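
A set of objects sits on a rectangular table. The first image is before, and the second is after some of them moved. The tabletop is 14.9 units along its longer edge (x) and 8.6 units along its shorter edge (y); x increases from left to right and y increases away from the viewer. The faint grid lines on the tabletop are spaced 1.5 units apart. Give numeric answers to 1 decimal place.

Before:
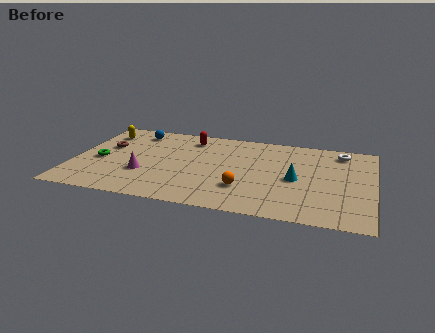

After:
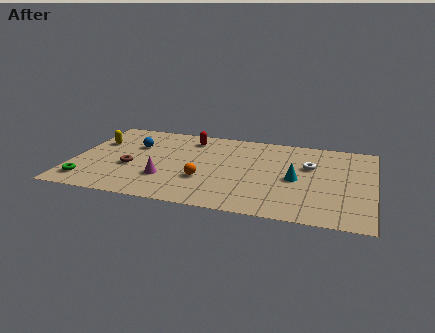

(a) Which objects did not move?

the red capsule and the cyan cone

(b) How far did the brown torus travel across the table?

2.4

From (1.5, 5.3) to (2.9, 3.4), the brown torus covered √(1.4² + 1.9²) ≈ 2.4 units.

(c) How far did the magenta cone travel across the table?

1.1

The magenta cone was near (3.6, 2.9) before and (4.7, 2.6) after, so it travelled √(1.1² + 0.3²) ≈ 1.1 units.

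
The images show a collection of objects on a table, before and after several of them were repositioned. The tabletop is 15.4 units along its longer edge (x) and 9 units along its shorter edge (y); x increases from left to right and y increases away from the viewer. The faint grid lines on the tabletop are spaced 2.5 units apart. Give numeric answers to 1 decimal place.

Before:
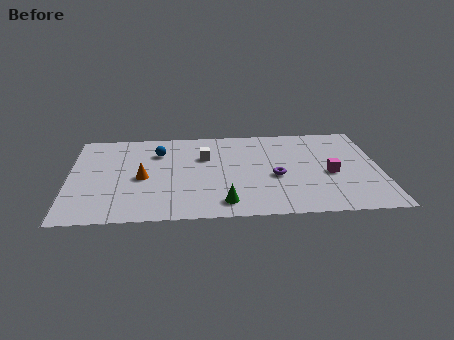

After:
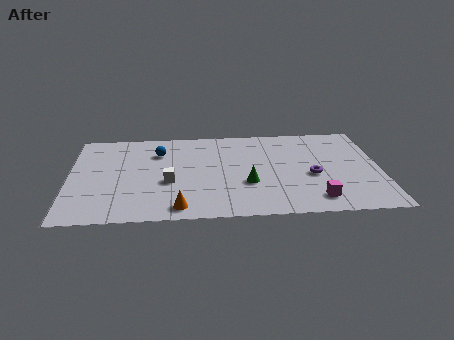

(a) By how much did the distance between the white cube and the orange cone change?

-1.1

Before: roughly 3.6 units apart; after: 2.5. That's 1.1 units closer together.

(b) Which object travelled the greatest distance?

the orange cone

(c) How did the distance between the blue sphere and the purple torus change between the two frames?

+1.7

They were about 6.4 units apart before and 8.1 after — 1.7 units further apart.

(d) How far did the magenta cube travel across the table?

2.5

The magenta cube moved from about (12.9, 3.9) to (12.1, 1.5), a distance of √(0.8² + 2.4²) ≈ 2.5.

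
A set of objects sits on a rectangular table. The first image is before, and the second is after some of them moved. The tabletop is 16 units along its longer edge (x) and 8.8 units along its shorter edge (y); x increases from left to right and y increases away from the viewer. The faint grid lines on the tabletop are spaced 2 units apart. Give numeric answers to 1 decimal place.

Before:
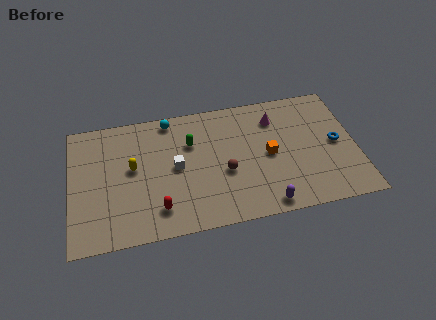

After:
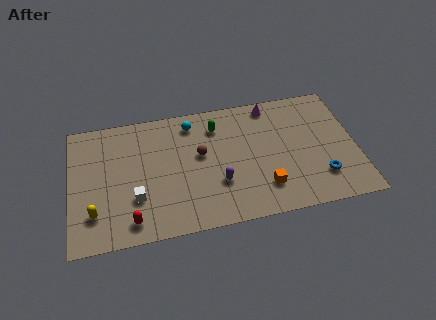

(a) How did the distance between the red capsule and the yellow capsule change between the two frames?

-1.2

The distance was about 3.4 in the first image and 2.2 in the second, so they moved 1.2 units closer together.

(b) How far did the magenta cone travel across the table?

1.0

The magenta cone moved from about (11.6, 6.8) to (11.4, 7.8), a distance of √(0.2² + 1.0²) ≈ 1.0.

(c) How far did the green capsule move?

1.7

From (6.8, 6.0) to (8.3, 6.9), the green capsule covered √(1.5² + 0.9²) ≈ 1.7 units.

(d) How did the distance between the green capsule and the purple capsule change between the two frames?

-2.4

The distance was about 6.4 in the first image and 4.0 in the second, so they moved 2.4 units closer together.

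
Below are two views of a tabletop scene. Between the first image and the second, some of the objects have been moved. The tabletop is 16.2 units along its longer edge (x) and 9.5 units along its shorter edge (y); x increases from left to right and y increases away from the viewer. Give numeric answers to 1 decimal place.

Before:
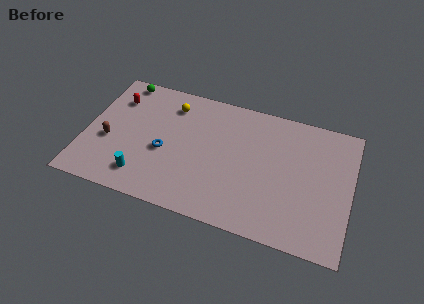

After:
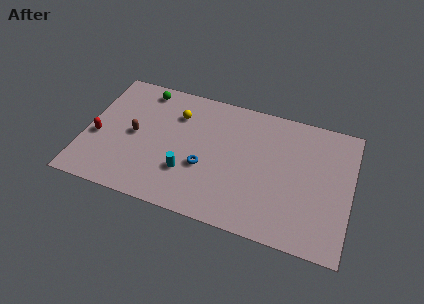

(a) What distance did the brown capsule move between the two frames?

1.7

The brown capsule was near (1.5, 3.8) before and (3.0, 4.7) after, so it travelled √(1.5² + 0.9²) ≈ 1.7 units.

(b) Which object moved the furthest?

the red capsule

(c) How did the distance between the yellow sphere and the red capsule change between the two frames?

+2.1

The distance was about 3.4 in the first image and 5.5 in the second, so they moved 2.1 units further apart.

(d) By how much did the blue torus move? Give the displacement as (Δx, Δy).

(2.5, -0.4)

The blue torus was at about (4.9, 4.0) and moved to about (7.4, 3.6).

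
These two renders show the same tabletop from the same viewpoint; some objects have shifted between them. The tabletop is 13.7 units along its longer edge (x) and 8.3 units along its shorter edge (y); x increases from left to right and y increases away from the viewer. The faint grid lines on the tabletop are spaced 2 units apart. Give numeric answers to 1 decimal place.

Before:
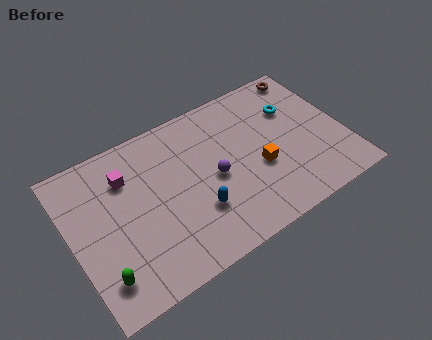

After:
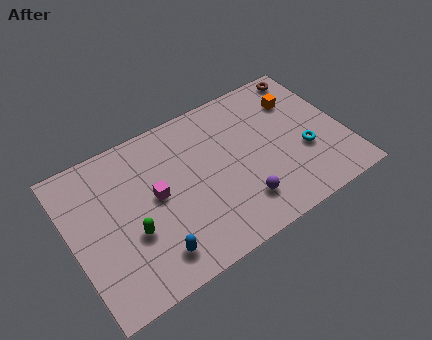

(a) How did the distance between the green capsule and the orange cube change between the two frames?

+1.1

The distance was about 8.4 in the first image and 9.5 in the second, so they moved 1.1 units further apart.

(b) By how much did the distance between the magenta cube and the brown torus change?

-0.8

The distance was about 9.7 in the first image and 8.9 in the second, so they moved 0.8 units closer together.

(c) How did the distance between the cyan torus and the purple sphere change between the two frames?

-1.1

Before: roughly 4.8 units apart; after: 3.7. That's 1.1 units closer together.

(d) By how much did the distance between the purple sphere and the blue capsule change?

+2.8

Before: roughly 1.7 units apart; after: 4.5. That's 2.8 units further apart.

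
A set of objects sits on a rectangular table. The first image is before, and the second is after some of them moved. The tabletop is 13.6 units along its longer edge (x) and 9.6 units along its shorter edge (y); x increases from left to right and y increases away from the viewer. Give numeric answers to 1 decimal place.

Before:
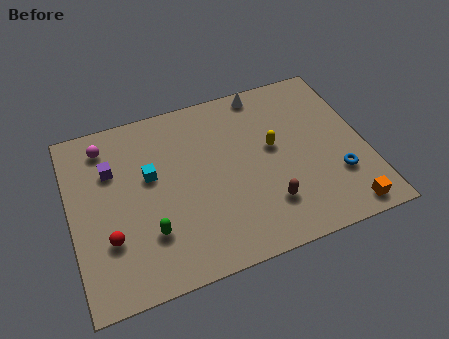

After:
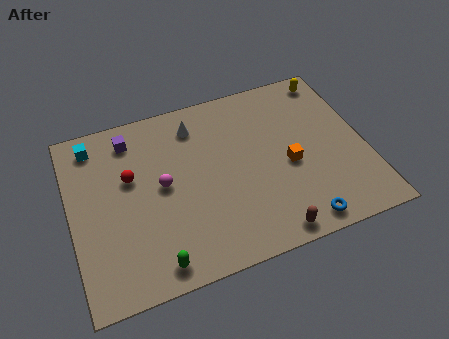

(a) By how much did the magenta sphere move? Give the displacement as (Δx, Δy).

(2.4, -3.0)

From the two frames, the magenta sphere sits at roughly (1.8, 8.0) before and (4.2, 5.0) after.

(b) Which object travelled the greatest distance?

the yellow capsule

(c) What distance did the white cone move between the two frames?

3.4

The white cone moved from about (9.3, 8.7) to (6.0, 7.8), a distance of √(3.3² + 0.9²) ≈ 3.4.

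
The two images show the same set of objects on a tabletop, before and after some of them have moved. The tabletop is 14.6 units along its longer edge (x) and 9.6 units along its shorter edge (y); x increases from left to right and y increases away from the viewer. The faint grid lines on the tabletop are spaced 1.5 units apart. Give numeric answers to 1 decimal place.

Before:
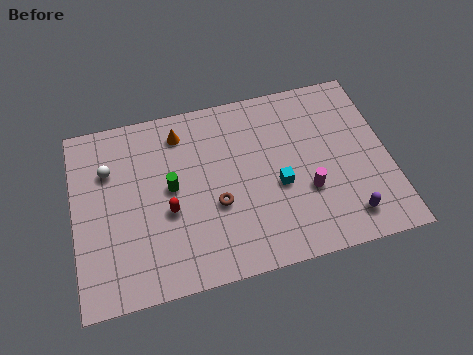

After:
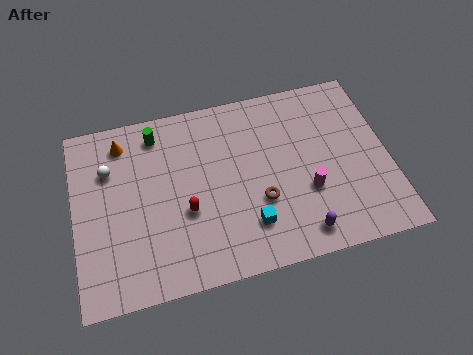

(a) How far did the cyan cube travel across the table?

2.3

From (9.4, 4.0) to (7.9, 2.3), the cyan cube covered √(1.5² + 1.7²) ≈ 2.3 units.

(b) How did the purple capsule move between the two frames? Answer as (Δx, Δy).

(-2.2, -0.3)

The purple capsule was at about (12.4, 1.6) and moved to about (10.2, 1.3).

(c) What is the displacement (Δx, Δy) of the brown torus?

(2.0, -0.3)

The brown torus started near (6.5, 3.7) and ended near (8.5, 3.4).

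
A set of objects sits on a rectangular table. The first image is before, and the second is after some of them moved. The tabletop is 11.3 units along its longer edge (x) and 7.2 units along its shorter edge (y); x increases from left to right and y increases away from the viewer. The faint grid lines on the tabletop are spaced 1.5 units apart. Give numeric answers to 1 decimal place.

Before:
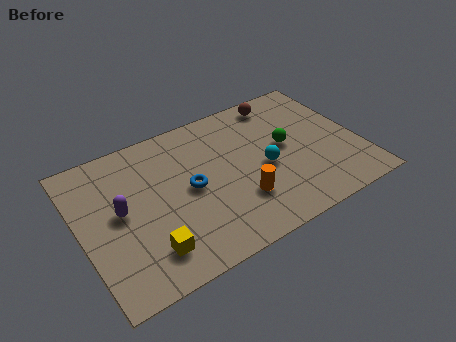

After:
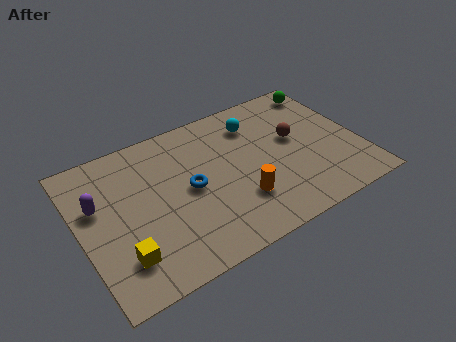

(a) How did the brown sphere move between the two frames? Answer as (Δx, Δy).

(0.2, -2.2)

The brown sphere started near (8.6, 6.3) and ended near (8.8, 4.1).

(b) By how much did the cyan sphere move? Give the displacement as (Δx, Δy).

(0.0, 2.4)

The cyan sphere was at about (7.4, 3.2) and moved to about (7.4, 5.6).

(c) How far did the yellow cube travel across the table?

1.0

The yellow cube moved from about (2.4, 1.5) to (1.4, 1.7), a distance of √(1.0² + 0.2²) ≈ 1.0.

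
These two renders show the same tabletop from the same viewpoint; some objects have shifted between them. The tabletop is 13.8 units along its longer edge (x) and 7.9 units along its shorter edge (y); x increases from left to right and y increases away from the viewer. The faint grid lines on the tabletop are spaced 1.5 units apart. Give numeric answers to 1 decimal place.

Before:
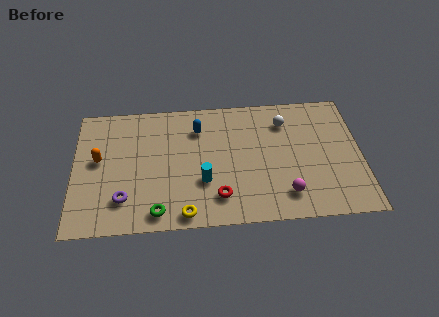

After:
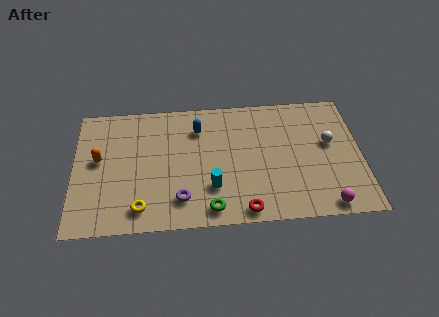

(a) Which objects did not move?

the blue capsule and the orange capsule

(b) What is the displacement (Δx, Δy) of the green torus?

(2.5, 0.0)

The green torus started near (4.0, 1.0) and ended near (6.5, 1.0).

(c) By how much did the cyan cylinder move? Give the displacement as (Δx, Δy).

(0.4, -0.4)

The cyan cylinder was at about (6.2, 2.7) and moved to about (6.6, 2.3).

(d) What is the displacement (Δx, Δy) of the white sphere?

(2.1, -1.5)

The white sphere was at about (10.2, 6.1) and moved to about (12.3, 4.6).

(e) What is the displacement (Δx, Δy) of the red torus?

(1.2, -0.9)

The red torus started near (6.9, 1.7) and ended near (8.1, 0.8).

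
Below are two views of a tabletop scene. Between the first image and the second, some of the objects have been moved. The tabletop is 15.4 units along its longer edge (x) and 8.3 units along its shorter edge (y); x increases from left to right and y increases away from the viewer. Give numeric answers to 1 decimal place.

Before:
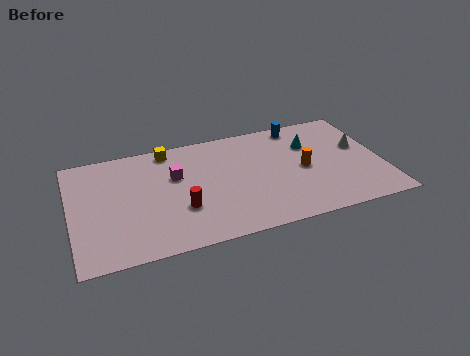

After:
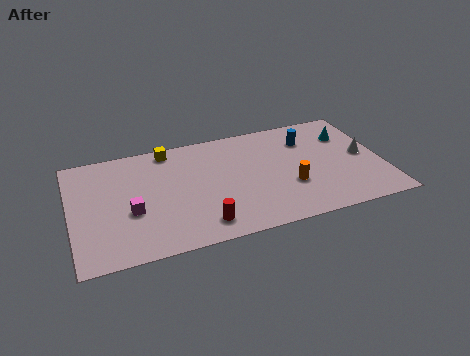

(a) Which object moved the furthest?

the magenta cube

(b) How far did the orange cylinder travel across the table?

1.4

The orange cylinder was near (11.5, 4.0) before and (10.7, 2.9) after, so it travelled √(0.8² + 1.1²) ≈ 1.4 units.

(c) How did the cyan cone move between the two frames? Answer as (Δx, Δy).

(1.9, 0.2)

The cyan cone started near (12.0, 5.8) and ended near (13.9, 6.0).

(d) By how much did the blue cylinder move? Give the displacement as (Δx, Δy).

(0.3, -1.2)

The blue cylinder started near (11.6, 7.4) and ended near (11.9, 6.2).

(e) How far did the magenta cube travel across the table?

3.0

The magenta cube was near (5.2, 5.3) before and (2.9, 3.3) after, so it travelled √(2.3² + 2.0²) ≈ 3.0 units.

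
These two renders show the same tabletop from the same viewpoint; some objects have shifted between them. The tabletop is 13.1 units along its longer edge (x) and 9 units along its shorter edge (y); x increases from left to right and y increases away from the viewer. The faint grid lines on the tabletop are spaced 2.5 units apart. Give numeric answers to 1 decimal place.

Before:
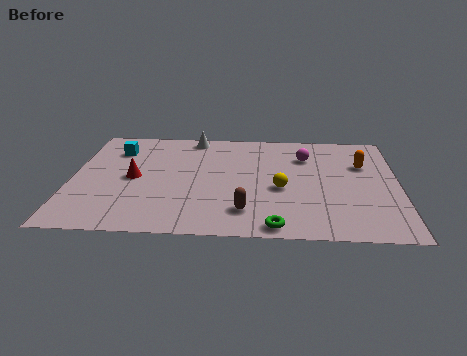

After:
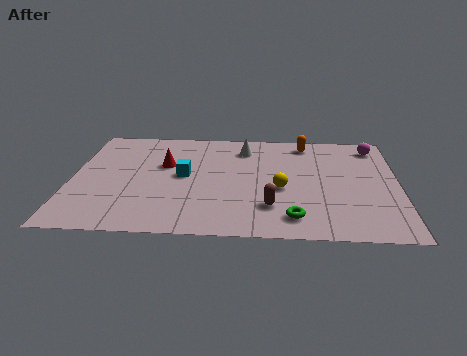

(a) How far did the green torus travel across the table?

1.0

From (8.2, 0.8) to (8.9, 1.5), the green torus covered √(0.7² + 0.7²) ≈ 1.0 units.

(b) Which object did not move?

the yellow sphere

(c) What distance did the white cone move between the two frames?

2.3

From (4.8, 8.1) to (6.9, 7.2), the white cone covered √(2.1² + 0.9²) ≈ 2.3 units.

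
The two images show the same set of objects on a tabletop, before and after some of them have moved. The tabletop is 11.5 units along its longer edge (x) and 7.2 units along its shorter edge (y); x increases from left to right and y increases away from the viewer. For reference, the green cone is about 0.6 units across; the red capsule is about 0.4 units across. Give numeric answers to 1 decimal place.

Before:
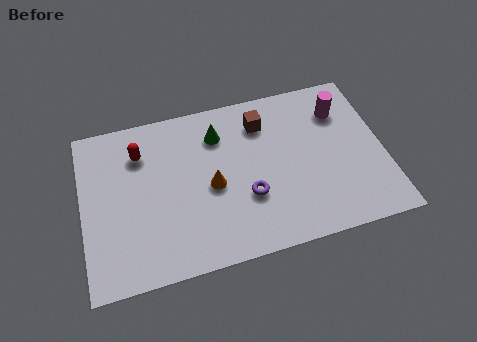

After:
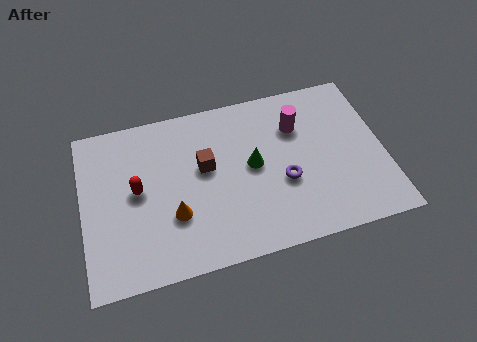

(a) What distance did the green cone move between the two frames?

2.1

The green cone was near (5.3, 5.5) before and (6.5, 3.8) after, so it travelled √(1.2² + 1.7²) ≈ 2.1 units.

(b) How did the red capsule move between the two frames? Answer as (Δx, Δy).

(-0.2, -1.6)

The red capsule was at about (2.3, 5.4) and moved to about (2.1, 3.8).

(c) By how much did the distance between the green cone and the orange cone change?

+1.2

Before: roughly 2.2 units apart; after: 3.4. That's 1.2 units further apart.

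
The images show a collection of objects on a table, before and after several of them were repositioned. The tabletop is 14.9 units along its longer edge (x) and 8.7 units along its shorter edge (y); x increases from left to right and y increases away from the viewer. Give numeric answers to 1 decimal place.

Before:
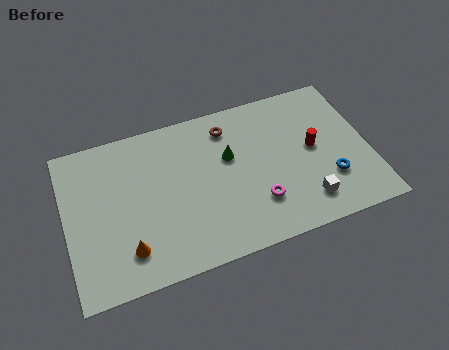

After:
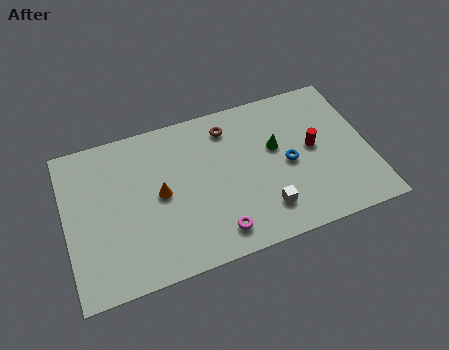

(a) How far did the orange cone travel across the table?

3.1

From (2.8, 1.9) to (4.6, 4.4), the orange cone covered √(1.8² + 2.5²) ≈ 3.1 units.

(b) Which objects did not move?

the brown torus and the red cylinder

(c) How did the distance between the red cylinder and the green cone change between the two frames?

-2.3

They were about 4.2 units apart before and 1.9 after — 2.3 units closer together.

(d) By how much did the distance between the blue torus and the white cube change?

+1.0

They were about 1.6 units apart before and 2.6 after — 1.0 units further apart.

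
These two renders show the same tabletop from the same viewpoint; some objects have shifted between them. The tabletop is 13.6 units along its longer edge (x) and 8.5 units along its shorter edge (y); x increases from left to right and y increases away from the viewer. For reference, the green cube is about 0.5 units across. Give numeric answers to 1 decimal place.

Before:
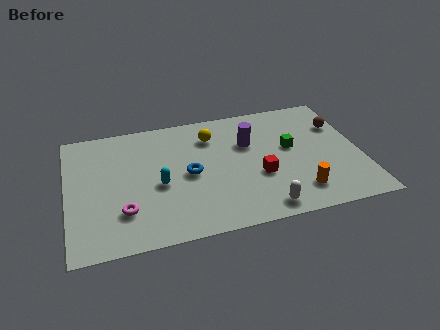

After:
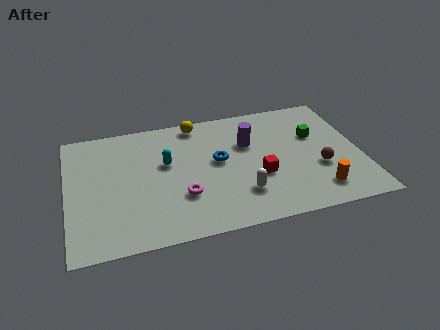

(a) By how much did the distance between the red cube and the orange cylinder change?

+0.8

They were about 2.3 units apart before and 3.1 after — 0.8 units further apart.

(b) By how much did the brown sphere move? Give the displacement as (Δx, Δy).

(-1.2, -2.8)

The brown sphere was at about (12.8, 5.9) and moved to about (11.6, 3.1).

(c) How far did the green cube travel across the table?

1.3

The green cube was near (10.4, 4.8) before and (11.6, 5.4) after, so it travelled √(1.2² + 0.6²) ≈ 1.3 units.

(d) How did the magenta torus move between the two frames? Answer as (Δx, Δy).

(2.7, 0.4)

The magenta torus started near (2.5, 2.3) and ended near (5.2, 2.7).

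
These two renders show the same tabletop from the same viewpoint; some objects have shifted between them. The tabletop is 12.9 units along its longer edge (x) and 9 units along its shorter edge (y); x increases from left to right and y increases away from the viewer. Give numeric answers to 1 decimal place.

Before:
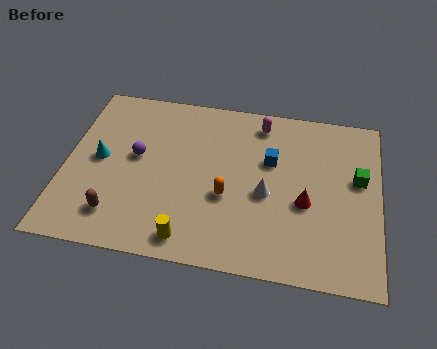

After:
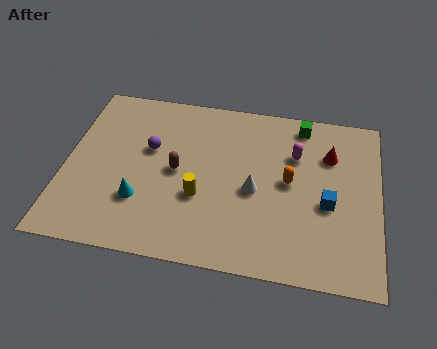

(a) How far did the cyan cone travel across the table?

2.6

From (1.4, 4.6) to (3.2, 2.7), the cyan cone covered √(1.8² + 1.9²) ≈ 2.6 units.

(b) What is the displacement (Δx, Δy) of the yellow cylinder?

(0.3, 2.2)

The yellow cylinder started near (5.3, 1.1) and ended near (5.6, 3.3).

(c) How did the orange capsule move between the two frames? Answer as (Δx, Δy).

(2.5, 1.2)

The orange capsule started near (6.7, 3.5) and ended near (9.2, 4.7).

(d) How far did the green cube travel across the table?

3.5

The green cube was near (12.0, 5.3) before and (9.6, 7.9) after, so it travelled √(2.4² + 2.6²) ≈ 3.5 units.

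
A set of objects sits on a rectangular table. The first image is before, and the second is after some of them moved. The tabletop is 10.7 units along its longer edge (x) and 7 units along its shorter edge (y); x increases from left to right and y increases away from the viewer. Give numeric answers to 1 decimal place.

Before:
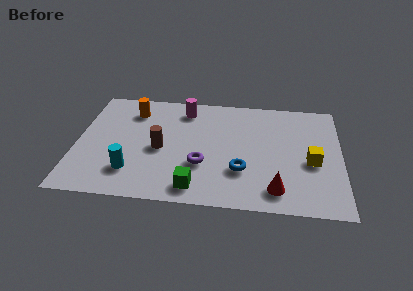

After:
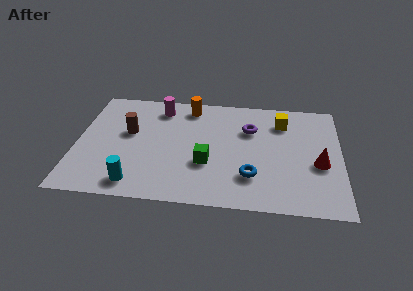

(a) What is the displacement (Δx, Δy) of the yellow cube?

(-1.2, 2.4)

From the two frames, the yellow cube sits at roughly (9.5, 3.0) before and (8.3, 5.4) after.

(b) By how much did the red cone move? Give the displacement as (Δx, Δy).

(1.7, 1.7)

The red cone was at about (8.1, 1.2) and moved to about (9.8, 2.9).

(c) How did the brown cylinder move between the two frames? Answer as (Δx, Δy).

(-1.3, 0.9)

The brown cylinder started near (3.4, 3.2) and ended near (2.1, 4.1).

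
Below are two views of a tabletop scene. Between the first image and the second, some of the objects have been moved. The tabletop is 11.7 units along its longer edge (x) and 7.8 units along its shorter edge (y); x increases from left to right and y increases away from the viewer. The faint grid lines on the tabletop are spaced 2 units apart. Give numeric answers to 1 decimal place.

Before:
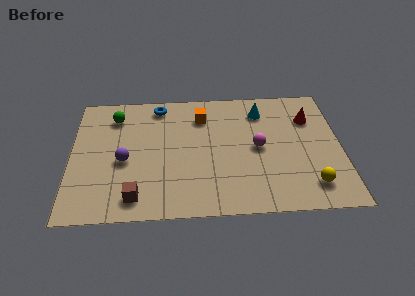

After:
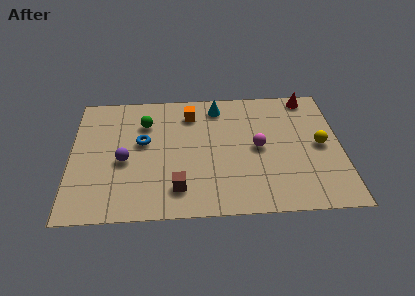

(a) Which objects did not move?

the magenta sphere and the purple sphere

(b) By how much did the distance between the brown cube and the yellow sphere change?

-0.9

They were about 7.5 units apart before and 6.6 after — 0.9 units closer together.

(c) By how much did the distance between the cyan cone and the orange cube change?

-1.3

Before: roughly 2.6 units apart; after: 1.3. That's 1.3 units closer together.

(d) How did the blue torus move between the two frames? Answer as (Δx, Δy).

(-0.7, -2.3)

The blue torus was at about (3.8, 6.8) and moved to about (3.1, 4.5).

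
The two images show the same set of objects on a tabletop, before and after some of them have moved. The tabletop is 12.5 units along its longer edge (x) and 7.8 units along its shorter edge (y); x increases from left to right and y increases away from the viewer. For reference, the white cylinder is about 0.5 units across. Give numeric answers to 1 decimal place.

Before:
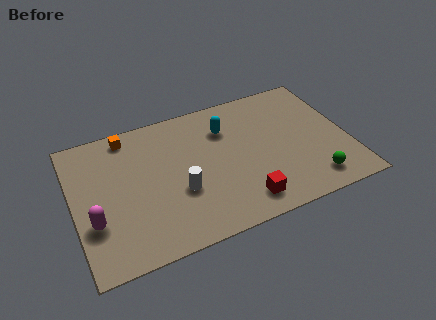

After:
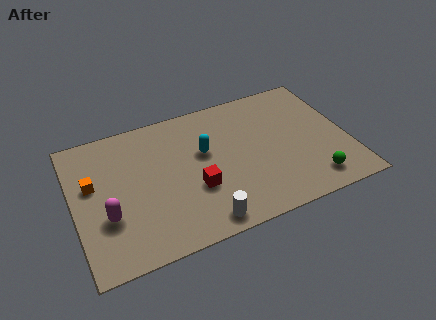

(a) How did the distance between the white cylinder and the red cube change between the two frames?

-1.2

Before: roughly 3.1 units apart; after: 1.9. That's 1.2 units closer together.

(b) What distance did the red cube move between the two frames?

2.5

From (7.4, 1.3) to (5.4, 2.8), the red cube covered √(2.0² + 1.5²) ≈ 2.5 units.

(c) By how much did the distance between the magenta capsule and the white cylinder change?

+0.6

The distance was about 3.9 in the first image and 4.5 in the second, so they moved 0.6 units further apart.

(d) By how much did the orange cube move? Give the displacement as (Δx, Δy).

(-1.8, -2.2)

The orange cube was at about (2.7, 6.9) and moved to about (0.9, 4.7).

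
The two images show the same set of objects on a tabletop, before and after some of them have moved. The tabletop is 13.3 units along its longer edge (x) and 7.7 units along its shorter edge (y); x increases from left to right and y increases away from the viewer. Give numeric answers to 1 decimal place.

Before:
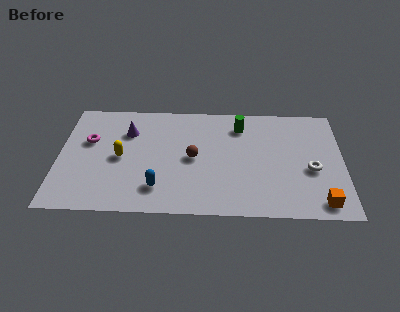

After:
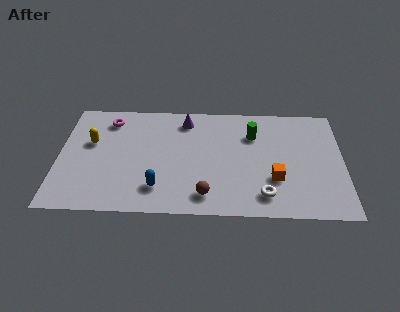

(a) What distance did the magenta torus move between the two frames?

1.7

From (1.4, 4.8) to (2.3, 6.3), the magenta torus covered √(0.9² + 1.5²) ≈ 1.7 units.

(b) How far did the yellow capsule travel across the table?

1.7

From (2.9, 3.7) to (1.5, 4.7), the yellow capsule covered √(1.4² + 1.0²) ≈ 1.7 units.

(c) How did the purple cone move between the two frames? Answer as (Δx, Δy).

(2.7, 0.9)

From the two frames, the purple cone sits at roughly (3.2, 5.5) before and (5.9, 6.4) after.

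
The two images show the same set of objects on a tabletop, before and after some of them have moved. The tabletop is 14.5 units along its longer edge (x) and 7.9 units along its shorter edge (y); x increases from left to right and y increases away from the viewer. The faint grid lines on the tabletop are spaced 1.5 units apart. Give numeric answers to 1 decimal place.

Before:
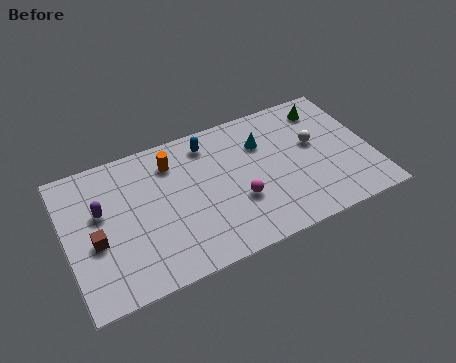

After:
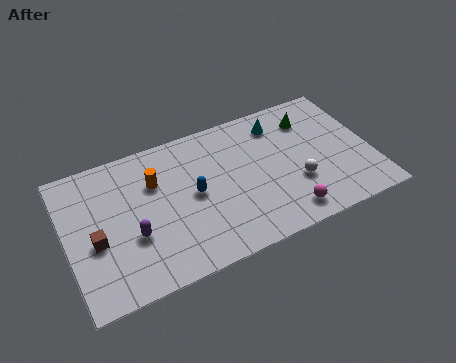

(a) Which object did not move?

the brown cube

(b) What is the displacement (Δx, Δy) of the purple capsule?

(1.3, -1.9)

The purple capsule was at about (1.7, 4.8) and moved to about (3.0, 2.9).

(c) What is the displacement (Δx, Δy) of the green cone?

(-0.8, -0.4)

The green cone started near (12.7, 6.5) and ended near (11.9, 6.1).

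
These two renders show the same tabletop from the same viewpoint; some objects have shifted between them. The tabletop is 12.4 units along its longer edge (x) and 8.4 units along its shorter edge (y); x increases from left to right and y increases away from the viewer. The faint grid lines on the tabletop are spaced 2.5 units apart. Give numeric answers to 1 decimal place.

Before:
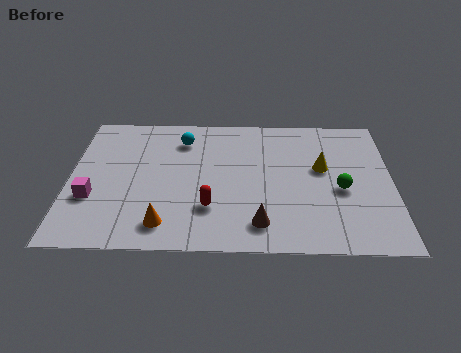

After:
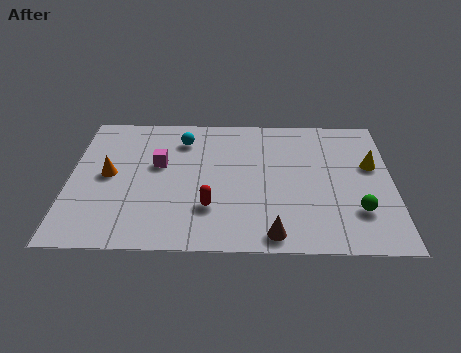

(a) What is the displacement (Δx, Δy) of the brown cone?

(0.5, -0.6)

The brown cone started near (7.3, 1.5) and ended near (7.8, 0.9).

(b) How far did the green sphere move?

1.4

From (10.4, 3.6) to (11.0, 2.3), the green sphere covered √(0.6² + 1.3²) ≈ 1.4 units.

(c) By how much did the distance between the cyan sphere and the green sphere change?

+1.2

Before: roughly 6.8 units apart; after: 8.0. That's 1.2 units further apart.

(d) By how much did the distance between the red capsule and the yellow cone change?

+1.8

Before: roughly 5.0 units apart; after: 6.8. That's 1.8 units further apart.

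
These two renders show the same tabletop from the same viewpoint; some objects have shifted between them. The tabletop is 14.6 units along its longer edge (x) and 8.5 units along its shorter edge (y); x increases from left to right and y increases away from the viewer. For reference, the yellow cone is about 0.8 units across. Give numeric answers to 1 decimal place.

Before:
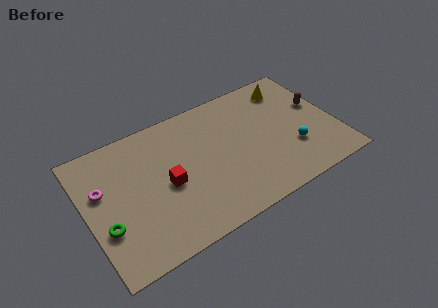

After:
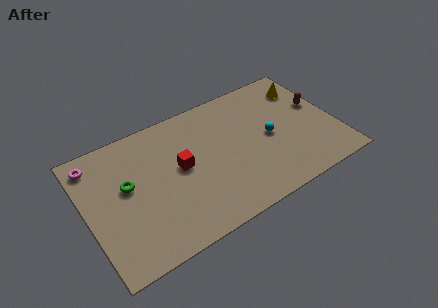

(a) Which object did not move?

the brown capsule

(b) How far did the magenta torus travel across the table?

1.9

From (1.0, 5.3) to (0.8, 7.2), the magenta torus covered √(0.2² + 1.9²) ≈ 1.9 units.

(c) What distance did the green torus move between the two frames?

2.5

From (0.9, 2.9) to (2.4, 4.9), the green torus covered √(1.5² + 2.0²) ≈ 2.5 units.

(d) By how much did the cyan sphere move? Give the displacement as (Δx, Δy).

(-1.2, 1.4)

From the two frames, the cyan sphere sits at roughly (11.9, 2.7) before and (10.7, 4.1) after.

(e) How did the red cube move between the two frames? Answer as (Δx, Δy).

(0.9, 0.7)

The red cube was at about (4.6, 3.9) and moved to about (5.5, 4.6).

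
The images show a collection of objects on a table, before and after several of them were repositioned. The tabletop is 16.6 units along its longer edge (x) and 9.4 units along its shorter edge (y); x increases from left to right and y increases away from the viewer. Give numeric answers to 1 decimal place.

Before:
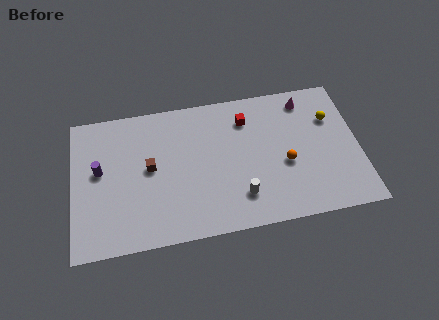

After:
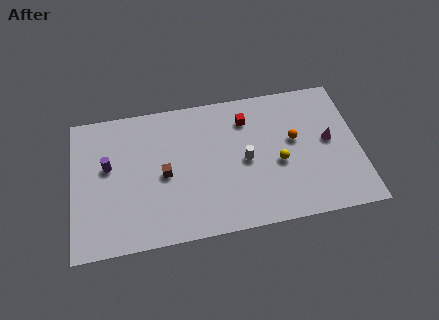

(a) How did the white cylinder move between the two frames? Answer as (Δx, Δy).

(0.4, 2.3)

The white cylinder started near (9.6, 2.2) and ended near (10.0, 4.5).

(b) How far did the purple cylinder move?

0.5

The purple cylinder moved from about (1.6, 5.3) to (2.1, 5.5), a distance of √(0.5² + 0.2²) ≈ 0.5.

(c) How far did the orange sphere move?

1.6

The orange sphere moved from about (12.3, 3.9) to (12.9, 5.4), a distance of √(0.6² + 1.5²) ≈ 1.6.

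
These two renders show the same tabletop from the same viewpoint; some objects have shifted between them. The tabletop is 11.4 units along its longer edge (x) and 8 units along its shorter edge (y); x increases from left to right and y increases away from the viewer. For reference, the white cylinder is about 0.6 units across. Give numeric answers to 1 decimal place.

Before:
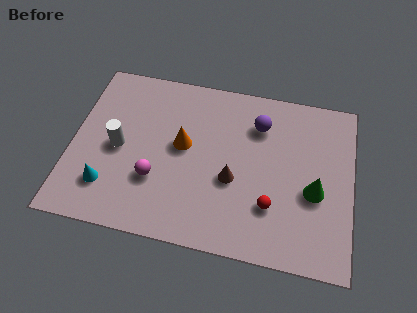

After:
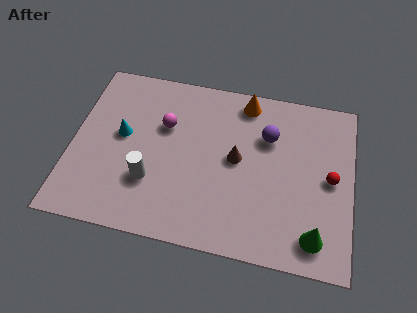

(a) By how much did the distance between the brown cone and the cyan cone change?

-0.5

Before: roughly 5.2 units apart; after: 4.7. That's 0.5 units closer together.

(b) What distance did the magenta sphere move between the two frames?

2.6

From (3.5, 2.6) to (3.7, 5.2), the magenta sphere covered √(0.2² + 2.6²) ≈ 2.6 units.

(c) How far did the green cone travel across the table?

2.0

From (9.9, 3.3) to (10.0, 1.3), the green cone covered √(0.1² + 2.0²) ≈ 2.0 units.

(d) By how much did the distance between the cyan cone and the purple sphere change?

-1.2

Before: roughly 7.2 units apart; after: 6.0. That's 1.2 units closer together.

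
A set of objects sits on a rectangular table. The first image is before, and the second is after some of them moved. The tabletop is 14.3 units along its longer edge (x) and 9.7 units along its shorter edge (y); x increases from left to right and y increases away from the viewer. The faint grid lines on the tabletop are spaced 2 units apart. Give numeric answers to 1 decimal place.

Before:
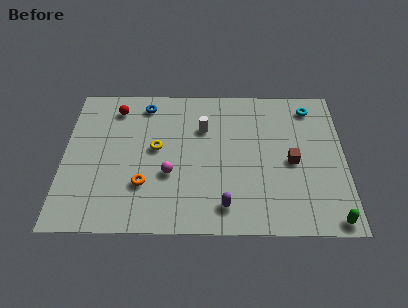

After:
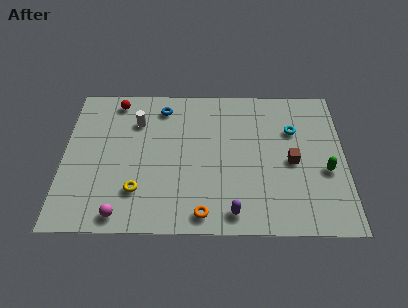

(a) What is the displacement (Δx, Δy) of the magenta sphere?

(-2.4, -2.6)

From the two frames, the magenta sphere sits at roughly (5.4, 3.6) before and (3.0, 1.0) after.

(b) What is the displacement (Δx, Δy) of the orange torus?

(3.0, -1.8)

The orange torus was at about (4.1, 2.9) and moved to about (7.1, 1.1).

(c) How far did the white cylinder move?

3.4

From (7.1, 6.7) to (3.7, 7.1), the white cylinder covered √(3.4² + 0.4²) ≈ 3.4 units.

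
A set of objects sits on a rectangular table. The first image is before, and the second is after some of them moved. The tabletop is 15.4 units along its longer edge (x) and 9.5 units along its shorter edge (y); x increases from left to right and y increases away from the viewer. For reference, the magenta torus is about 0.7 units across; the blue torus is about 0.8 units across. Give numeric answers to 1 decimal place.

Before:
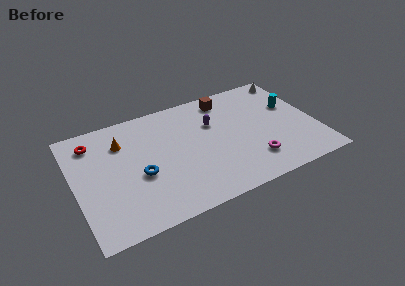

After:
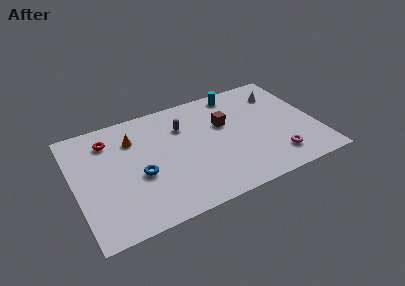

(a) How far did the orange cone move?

0.7

From (3.2, 7.0) to (3.9, 7.0), the orange cone covered √(0.7² + 0.0²) ≈ 0.7 units.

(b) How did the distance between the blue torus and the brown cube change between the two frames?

-1.3

They were about 7.4 units apart before and 6.1 after — 1.3 units closer together.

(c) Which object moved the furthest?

the cyan cylinder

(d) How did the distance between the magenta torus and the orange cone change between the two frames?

+0.8

The distance was about 9.2 in the first image and 10.0 in the second, so they moved 0.8 units further apart.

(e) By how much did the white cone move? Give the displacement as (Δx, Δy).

(-1.0, -1.1)

The white cone started near (14.5, 8.4) and ended near (13.5, 7.3).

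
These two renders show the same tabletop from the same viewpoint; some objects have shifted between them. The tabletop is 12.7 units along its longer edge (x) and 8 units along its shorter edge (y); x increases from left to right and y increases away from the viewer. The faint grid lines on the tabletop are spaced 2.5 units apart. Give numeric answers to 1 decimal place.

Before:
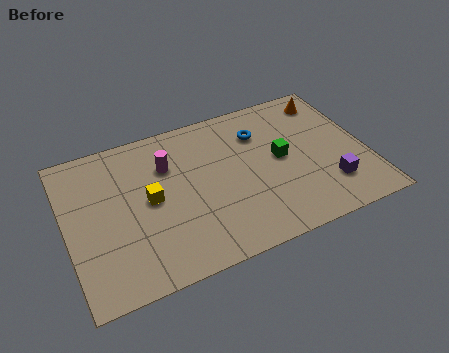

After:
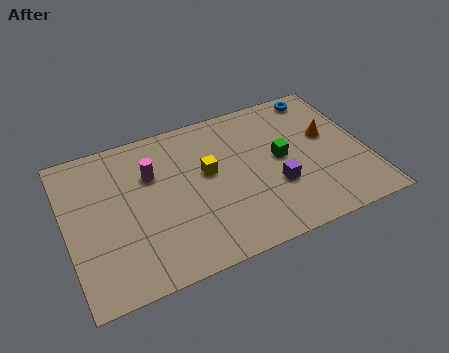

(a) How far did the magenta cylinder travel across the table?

0.7

The magenta cylinder was near (4.4, 5.6) before and (3.7, 5.4) after, so it travelled √(0.7² + 0.2²) ≈ 0.7 units.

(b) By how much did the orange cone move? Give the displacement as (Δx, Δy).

(-0.3, -2.0)

The orange cone started near (11.5, 6.7) and ended near (11.2, 4.7).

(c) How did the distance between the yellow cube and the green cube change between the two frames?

-2.5

They were about 5.6 units apart before and 3.1 after — 2.5 units closer together.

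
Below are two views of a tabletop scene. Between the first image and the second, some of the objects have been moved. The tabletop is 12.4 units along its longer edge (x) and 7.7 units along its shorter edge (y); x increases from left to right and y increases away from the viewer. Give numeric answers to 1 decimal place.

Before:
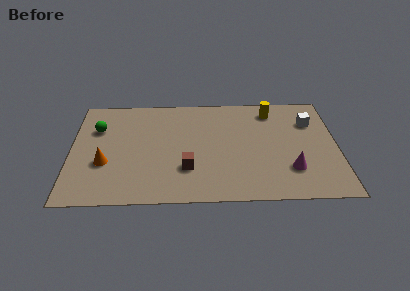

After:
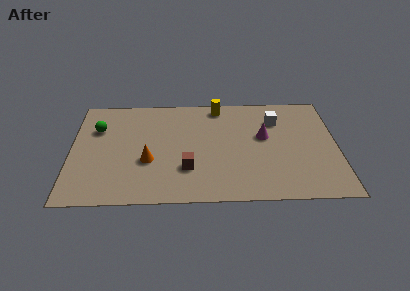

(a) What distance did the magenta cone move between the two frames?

2.7

From (10.2, 2.1) to (9.0, 4.5), the magenta cone covered √(1.2² + 2.4²) ≈ 2.7 units.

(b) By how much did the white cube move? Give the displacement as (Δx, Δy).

(-1.6, 0.2)

From the two frames, the white cube sits at roughly (11.2, 5.5) before and (9.6, 5.7) after.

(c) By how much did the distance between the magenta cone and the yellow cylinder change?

-1.3

They were about 4.4 units apart before and 3.1 after — 1.3 units closer together.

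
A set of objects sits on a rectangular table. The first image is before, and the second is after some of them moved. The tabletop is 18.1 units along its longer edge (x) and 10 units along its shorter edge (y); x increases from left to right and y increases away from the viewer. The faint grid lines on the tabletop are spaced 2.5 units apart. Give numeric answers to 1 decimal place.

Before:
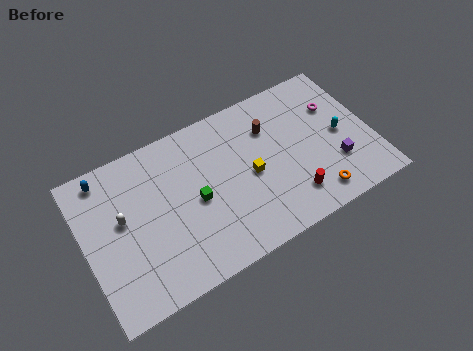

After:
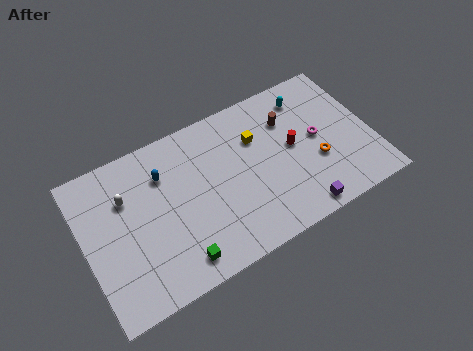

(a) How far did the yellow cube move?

2.3

The yellow cube moved from about (10.4, 4.7) to (11.1, 6.9), a distance of √(0.7² + 2.2²) ≈ 2.3.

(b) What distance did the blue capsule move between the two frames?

3.8

From (1.7, 8.8) to (5.2, 7.3), the blue capsule covered √(3.5² + 1.5²) ≈ 3.8 units.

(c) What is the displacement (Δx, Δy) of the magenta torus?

(-1.4, -1.6)

From the two frames, the magenta torus sits at roughly (16.2, 6.8) before and (14.8, 5.2) after.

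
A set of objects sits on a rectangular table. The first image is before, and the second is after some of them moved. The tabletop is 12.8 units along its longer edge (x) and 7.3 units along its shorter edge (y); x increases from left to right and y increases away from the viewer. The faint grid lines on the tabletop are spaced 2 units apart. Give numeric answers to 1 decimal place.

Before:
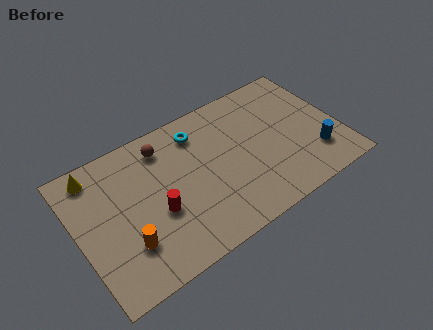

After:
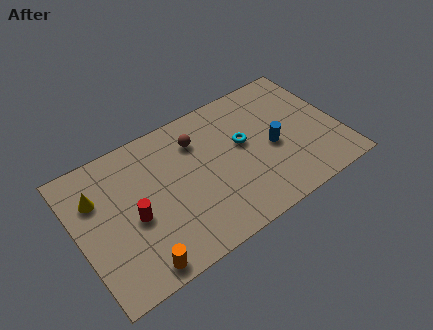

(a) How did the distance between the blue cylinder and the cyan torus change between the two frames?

-5.0

They were about 6.6 units apart before and 1.6 after — 5.0 units closer together.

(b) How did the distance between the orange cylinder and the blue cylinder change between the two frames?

-1.8

They were about 9.3 units apart before and 7.5 after — 1.8 units closer together.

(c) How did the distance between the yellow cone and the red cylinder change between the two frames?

-1.8

Before: roughly 4.2 units apart; after: 2.4. That's 1.8 units closer together.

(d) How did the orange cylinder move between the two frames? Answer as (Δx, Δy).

(0.3, -1.3)

From the two frames, the orange cylinder sits at roughly (2.1, 2.1) before and (2.4, 0.8) after.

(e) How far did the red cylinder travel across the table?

1.1

From (3.7, 2.9) to (2.6, 3.2), the red cylinder covered √(1.1² + 0.3²) ≈ 1.1 units.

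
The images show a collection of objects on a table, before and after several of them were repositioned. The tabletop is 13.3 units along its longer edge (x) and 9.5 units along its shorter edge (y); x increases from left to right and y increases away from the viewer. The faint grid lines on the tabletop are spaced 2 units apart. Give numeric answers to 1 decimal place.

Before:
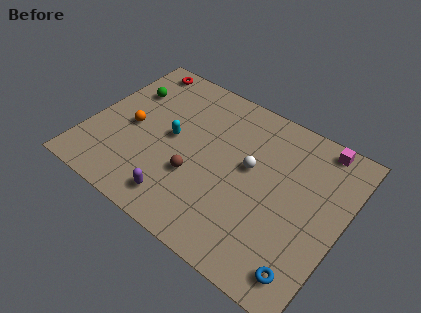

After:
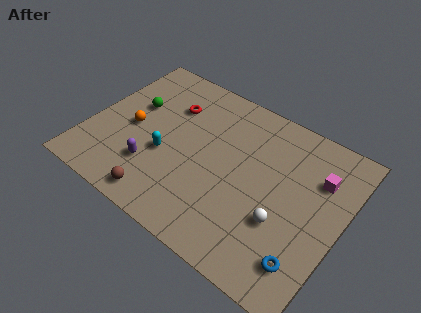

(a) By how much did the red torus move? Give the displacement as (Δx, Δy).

(2.2, -1.7)

From the two frames, the red torus sits at roughly (1.6, 8.5) before and (3.8, 6.8) after.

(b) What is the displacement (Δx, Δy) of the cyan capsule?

(-0.1, -1.2)

The cyan capsule was at about (4.3, 4.9) and moved to about (4.2, 3.7).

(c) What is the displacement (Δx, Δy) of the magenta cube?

(0.3, -1.9)

The magenta cube was at about (11.5, 8.6) and moved to about (11.8, 6.7).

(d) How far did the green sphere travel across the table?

0.9

The green sphere was near (1.5, 6.6) before and (2.0, 5.8) after, so it travelled √(0.5² + 0.8²) ≈ 0.9 units.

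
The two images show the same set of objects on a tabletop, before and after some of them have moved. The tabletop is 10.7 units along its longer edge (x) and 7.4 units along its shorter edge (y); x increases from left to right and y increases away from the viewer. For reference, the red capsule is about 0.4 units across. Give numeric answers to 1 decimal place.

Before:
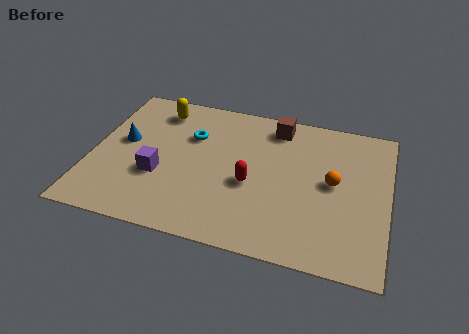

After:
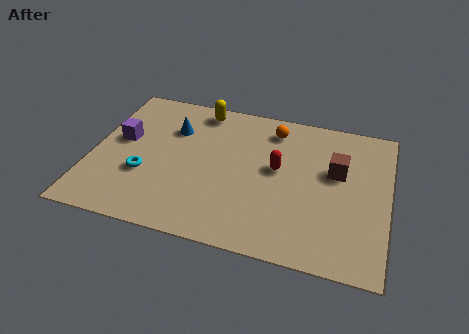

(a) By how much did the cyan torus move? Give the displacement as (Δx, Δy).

(-1.5, -2.4)

The cyan torus was at about (3.5, 5.0) and moved to about (2.0, 2.6).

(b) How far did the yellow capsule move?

1.6

From (2.2, 6.1) to (3.7, 6.5), the yellow capsule covered √(1.5² + 0.4²) ≈ 1.6 units.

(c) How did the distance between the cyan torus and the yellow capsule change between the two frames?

+2.6

Before: roughly 1.7 units apart; after: 4.3. That's 2.6 units further apart.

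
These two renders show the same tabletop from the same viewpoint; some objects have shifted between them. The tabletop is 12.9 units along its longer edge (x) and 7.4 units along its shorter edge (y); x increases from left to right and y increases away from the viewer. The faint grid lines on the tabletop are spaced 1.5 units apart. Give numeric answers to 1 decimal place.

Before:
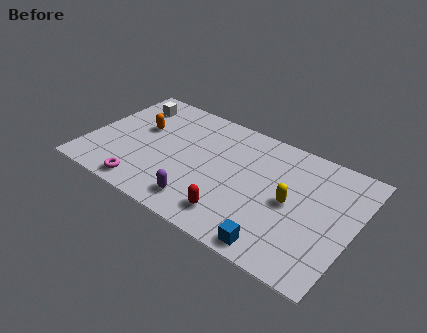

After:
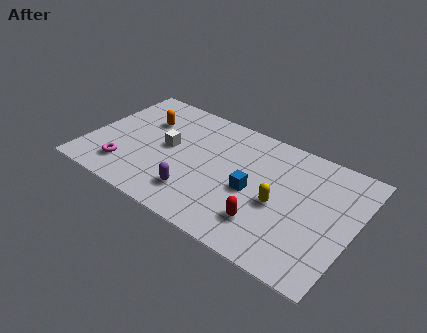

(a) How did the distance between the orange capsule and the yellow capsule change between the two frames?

-0.4

They were about 7.7 units apart before and 7.3 after — 0.4 units closer together.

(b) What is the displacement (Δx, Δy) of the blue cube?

(-1.6, 2.5)

The blue cube started near (9.7, 0.8) and ended near (8.1, 3.3).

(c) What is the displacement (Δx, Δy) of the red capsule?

(1.5, 0.4)

The red capsule was at about (7.5, 1.4) and moved to about (9.0, 1.8).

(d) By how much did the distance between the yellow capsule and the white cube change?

-3.1

Before: roughly 8.7 units apart; after: 5.6. That's 3.1 units closer together.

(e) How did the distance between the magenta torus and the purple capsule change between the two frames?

+0.8

Before: roughly 2.7 units apart; after: 3.5. That's 0.8 units further apart.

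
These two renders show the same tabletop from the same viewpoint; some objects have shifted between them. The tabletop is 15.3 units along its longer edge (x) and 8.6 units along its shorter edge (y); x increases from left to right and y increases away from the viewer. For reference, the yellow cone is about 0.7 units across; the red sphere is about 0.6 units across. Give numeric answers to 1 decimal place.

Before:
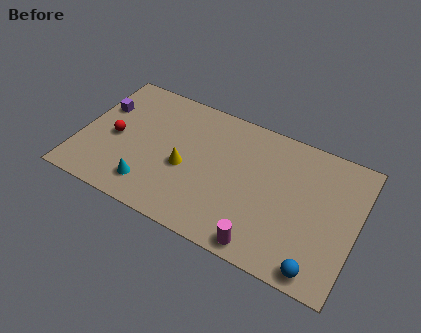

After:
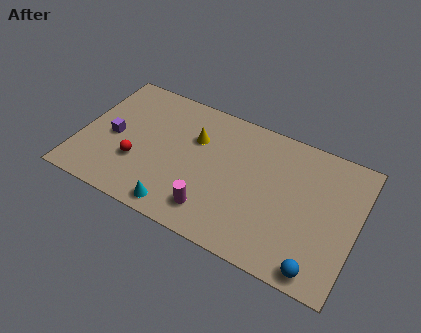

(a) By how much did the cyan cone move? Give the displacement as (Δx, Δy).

(1.7, -0.7)

The cyan cone was at about (4.2, 1.7) and moved to about (5.9, 1.0).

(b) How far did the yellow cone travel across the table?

2.1

From (5.9, 3.7) to (6.2, 5.8), the yellow cone covered √(0.3² + 2.1²) ≈ 2.1 units.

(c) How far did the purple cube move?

1.9

From (0.9, 5.7) to (1.8, 4.0), the purple cube covered √(0.9² + 1.7²) ≈ 1.9 units.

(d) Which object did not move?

the blue sphere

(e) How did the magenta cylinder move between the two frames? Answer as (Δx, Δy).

(-2.9, 0.8)

The magenta cylinder was at about (10.6, 0.9) and moved to about (7.7, 1.7).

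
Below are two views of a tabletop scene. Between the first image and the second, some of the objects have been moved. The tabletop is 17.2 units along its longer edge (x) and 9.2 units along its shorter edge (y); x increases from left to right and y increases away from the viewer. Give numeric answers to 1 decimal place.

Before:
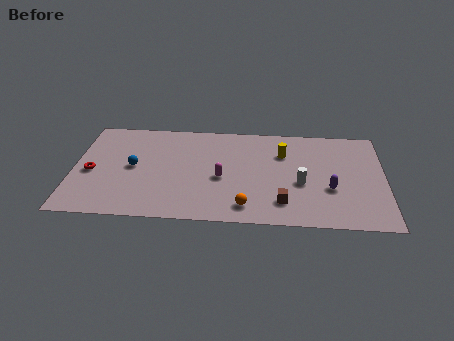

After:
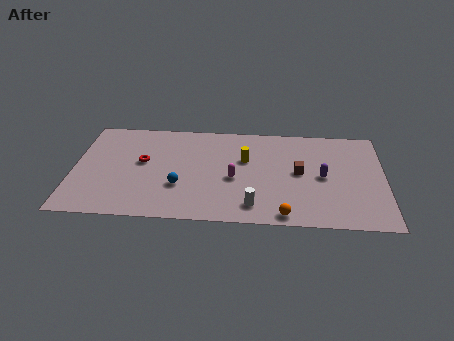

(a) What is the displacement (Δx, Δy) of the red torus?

(2.8, 1.1)

The red torus started near (1.0, 4.1) and ended near (3.8, 5.2).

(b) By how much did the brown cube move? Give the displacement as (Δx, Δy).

(0.9, 2.8)

The brown cube started near (11.6, 2.0) and ended near (12.5, 4.8).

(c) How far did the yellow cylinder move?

2.2

From (11.6, 6.5) to (9.5, 5.8), the yellow cylinder covered √(2.1² + 0.7²) ≈ 2.2 units.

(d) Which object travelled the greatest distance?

the white cylinder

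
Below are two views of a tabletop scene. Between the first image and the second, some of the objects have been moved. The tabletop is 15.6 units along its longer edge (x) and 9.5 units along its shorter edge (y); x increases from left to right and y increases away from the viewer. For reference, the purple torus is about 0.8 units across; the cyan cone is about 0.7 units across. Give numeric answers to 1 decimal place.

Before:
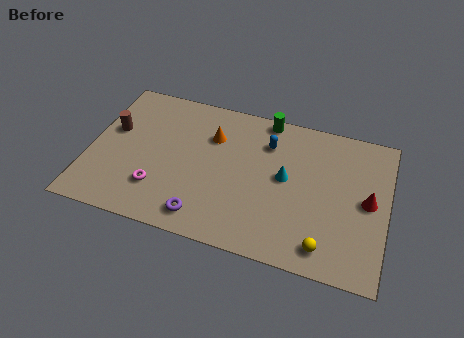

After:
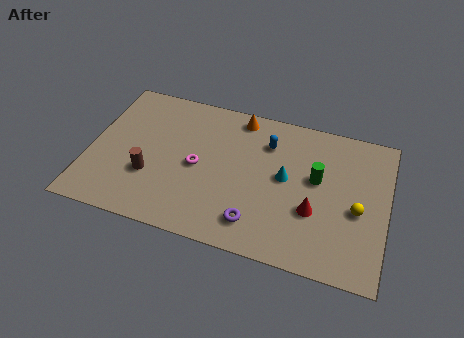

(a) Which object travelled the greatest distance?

the green cylinder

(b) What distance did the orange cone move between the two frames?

2.1

The orange cone moved from about (6.3, 6.7) to (7.6, 8.4), a distance of √(1.3² + 1.7²) ≈ 2.1.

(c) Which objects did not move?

the cyan cone and the blue capsule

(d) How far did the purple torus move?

2.7

The purple torus was near (6.3, 1.4) before and (9.0, 1.8) after, so it travelled √(2.7² + 0.4²) ≈ 2.7 units.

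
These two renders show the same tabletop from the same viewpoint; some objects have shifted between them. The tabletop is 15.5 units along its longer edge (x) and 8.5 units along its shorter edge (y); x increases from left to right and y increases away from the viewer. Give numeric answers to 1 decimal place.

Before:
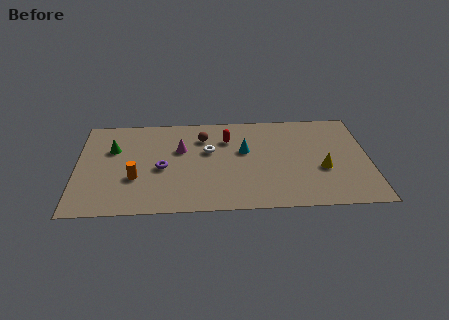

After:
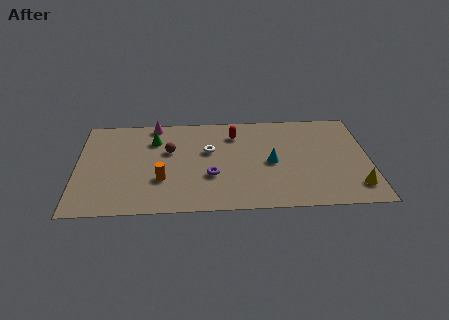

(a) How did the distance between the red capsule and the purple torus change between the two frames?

-0.4

Before: roughly 4.2 units apart; after: 3.8. That's 0.4 units closer together.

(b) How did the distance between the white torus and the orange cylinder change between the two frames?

-1.0

They were about 4.5 units apart before and 3.5 after — 1.0 units closer together.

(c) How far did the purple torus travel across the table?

2.7

The purple torus moved from about (4.5, 3.8) to (7.1, 3.0), a distance of √(2.6² + 0.8²) ≈ 2.7.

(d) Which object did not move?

the white torus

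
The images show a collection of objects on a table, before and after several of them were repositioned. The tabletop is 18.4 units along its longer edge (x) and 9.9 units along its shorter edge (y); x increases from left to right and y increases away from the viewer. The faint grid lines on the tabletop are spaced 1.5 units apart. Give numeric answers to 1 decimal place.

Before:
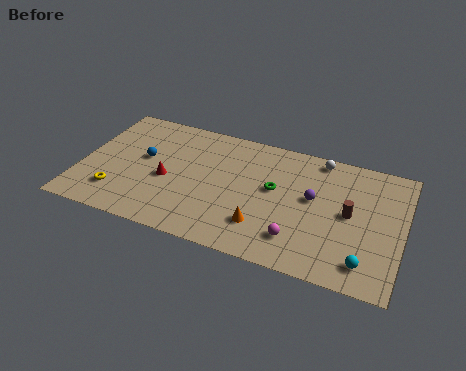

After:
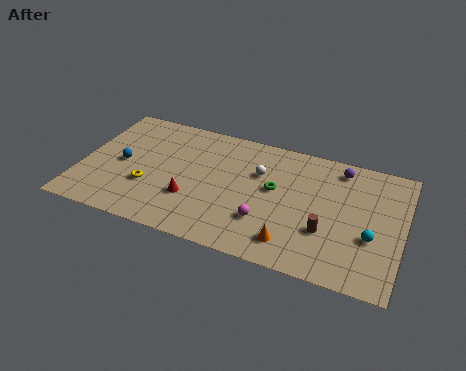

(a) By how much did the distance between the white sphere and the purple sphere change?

+1.6

The distance was about 3.3 in the first image and 4.9 in the second, so they moved 1.6 units further apart.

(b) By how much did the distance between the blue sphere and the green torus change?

+1.2

They were about 7.6 units apart before and 8.8 after — 1.2 units further apart.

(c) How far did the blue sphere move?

1.4

The blue sphere moved from about (3.5, 5.6) to (2.3, 4.8), a distance of √(1.2² + 0.8²) ≈ 1.4.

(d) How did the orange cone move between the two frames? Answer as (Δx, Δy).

(1.7, -0.7)

The orange cone was at about (10.7, 2.5) and moved to about (12.4, 1.8).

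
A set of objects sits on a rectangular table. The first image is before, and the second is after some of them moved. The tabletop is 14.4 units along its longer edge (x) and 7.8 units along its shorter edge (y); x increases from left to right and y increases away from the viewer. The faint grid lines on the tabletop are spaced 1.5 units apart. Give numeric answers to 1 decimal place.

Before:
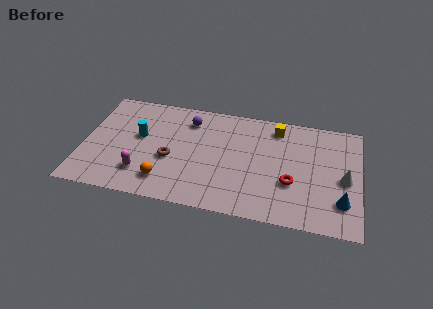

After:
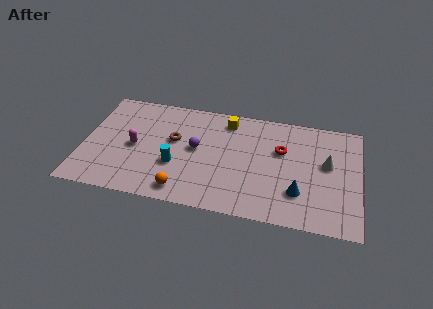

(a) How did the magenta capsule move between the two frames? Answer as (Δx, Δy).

(-0.5, 1.8)

The magenta capsule was at about (3.2, 1.9) and moved to about (2.7, 3.7).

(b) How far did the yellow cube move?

2.6

The yellow cube was near (10.0, 6.6) before and (7.4, 6.6) after, so it travelled √(2.6² + 0.0²) ≈ 2.6 units.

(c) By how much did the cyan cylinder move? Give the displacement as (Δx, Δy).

(2.0, -1.7)

From the two frames, the cyan cylinder sits at roughly (2.9, 4.5) before and (4.9, 2.8) after.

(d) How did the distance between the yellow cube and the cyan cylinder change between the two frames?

-2.9

Before: roughly 7.4 units apart; after: 4.5. That's 2.9 units closer together.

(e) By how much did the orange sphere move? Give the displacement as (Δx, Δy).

(1.0, -0.5)

The orange sphere was at about (4.4, 1.6) and moved to about (5.4, 1.1).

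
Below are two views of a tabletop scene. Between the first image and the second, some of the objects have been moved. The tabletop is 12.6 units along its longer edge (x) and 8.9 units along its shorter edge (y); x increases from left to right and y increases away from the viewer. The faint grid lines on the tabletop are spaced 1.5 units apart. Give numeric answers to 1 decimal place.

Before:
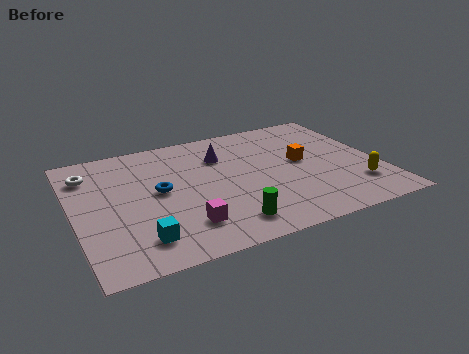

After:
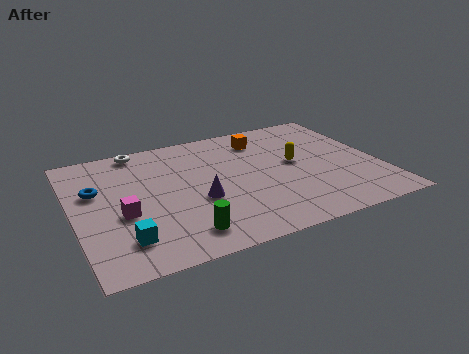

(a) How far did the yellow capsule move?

3.4

The yellow capsule was near (11.4, 2.2) before and (9.2, 4.8) after, so it travelled √(2.2² + 2.6²) ≈ 3.4 units.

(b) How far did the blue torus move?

2.7

From (3.5, 4.7) to (1.0, 5.6), the blue torus covered √(2.5² + 0.9²) ≈ 2.7 units.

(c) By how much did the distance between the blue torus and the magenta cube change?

-0.6

Before: roughly 2.8 units apart; after: 2.2. That's 0.6 units closer together.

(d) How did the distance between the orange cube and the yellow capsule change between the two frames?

-0.7

The distance was about 3.2 in the first image and 2.5 in the second, so they moved 0.7 units closer together.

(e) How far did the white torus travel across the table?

2.5

The white torus moved from about (0.8, 6.9) to (3.0, 8.1), a distance of √(2.2² + 1.2²) ≈ 2.5.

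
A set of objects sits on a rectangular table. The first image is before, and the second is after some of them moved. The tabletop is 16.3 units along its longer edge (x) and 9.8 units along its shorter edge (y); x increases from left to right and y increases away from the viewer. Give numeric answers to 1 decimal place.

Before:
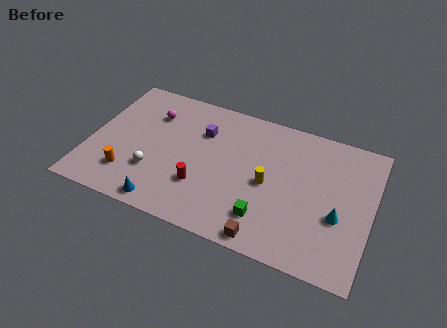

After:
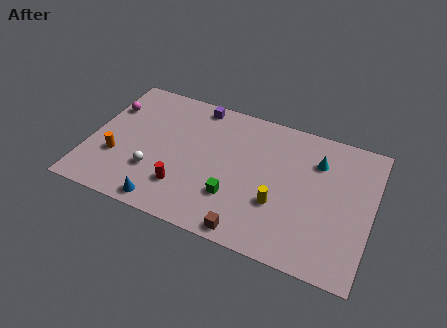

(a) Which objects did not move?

the white sphere and the blue cone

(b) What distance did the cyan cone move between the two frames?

3.7

From (14.5, 3.8) to (13.0, 7.2), the cyan cone covered √(1.5² + 3.4²) ≈ 3.7 units.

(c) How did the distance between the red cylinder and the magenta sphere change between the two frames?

+1.2

The distance was about 5.4 in the first image and 6.6 in the second, so they moved 1.2 units further apart.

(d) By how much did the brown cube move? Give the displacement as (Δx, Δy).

(-1.0, 0.0)

From the two frames, the brown cube sits at roughly (10.7, 0.9) before and (9.7, 0.9) after.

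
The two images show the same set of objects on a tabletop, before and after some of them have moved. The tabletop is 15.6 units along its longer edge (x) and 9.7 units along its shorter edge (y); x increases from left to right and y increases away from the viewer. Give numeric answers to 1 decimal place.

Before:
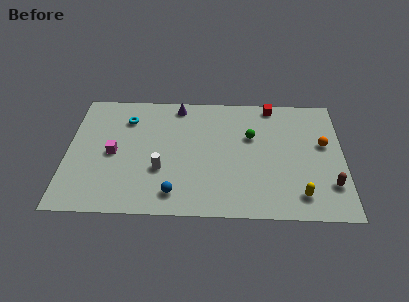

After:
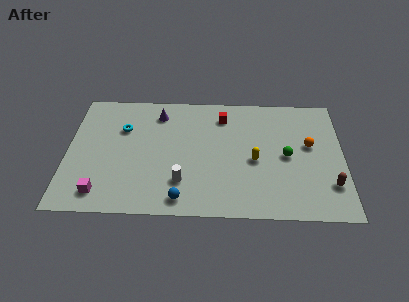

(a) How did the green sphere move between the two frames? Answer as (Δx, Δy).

(2.0, -1.5)

The green sphere was at about (10.4, 6.2) and moved to about (12.4, 4.7).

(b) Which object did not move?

the brown capsule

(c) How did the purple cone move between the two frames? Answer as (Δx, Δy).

(-1.1, -0.7)

The purple cone was at about (6.2, 8.6) and moved to about (5.1, 7.9).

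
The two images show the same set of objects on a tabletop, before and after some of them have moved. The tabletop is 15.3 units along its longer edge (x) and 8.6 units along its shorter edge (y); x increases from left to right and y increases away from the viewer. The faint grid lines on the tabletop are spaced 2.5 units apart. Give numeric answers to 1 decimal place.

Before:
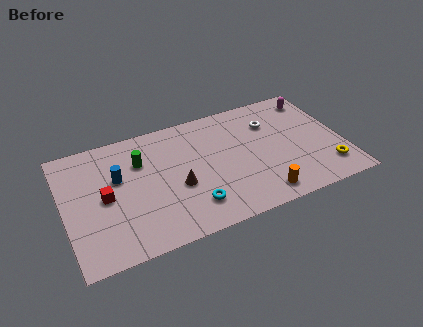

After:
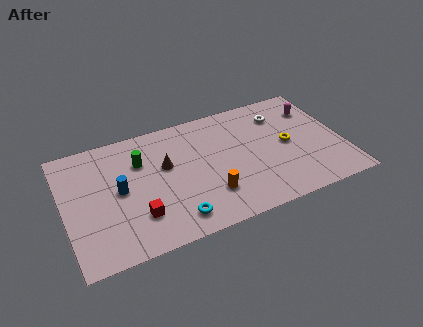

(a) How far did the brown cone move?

1.8

The brown cone was near (6.1, 3.5) before and (5.6, 5.2) after, so it travelled √(0.5² + 1.7²) ≈ 1.8 units.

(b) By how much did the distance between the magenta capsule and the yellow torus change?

-2.6

They were about 5.4 units apart before and 2.8 after — 2.6 units closer together.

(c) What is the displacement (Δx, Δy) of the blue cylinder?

(0.0, -0.9)

The blue cylinder started near (3.0, 5.3) and ended near (3.0, 4.4).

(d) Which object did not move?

the green cylinder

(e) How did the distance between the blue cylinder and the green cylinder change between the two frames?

+0.6

The distance was about 1.5 in the first image and 2.1 in the second, so they moved 0.6 units further apart.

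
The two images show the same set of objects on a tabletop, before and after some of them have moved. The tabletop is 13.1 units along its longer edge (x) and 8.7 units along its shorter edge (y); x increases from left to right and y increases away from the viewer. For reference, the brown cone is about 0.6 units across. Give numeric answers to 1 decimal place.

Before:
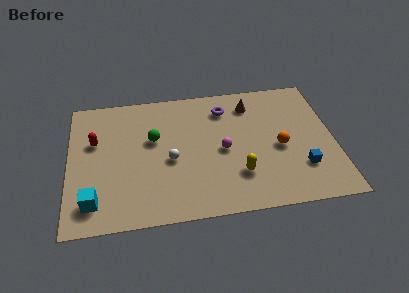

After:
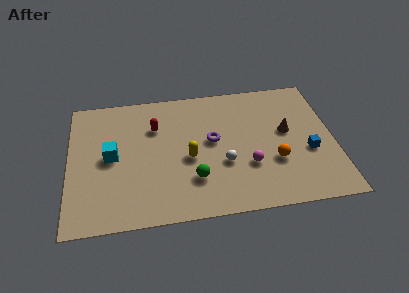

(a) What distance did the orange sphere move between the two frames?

0.9

The orange sphere moved from about (10.4, 3.9) to (10.1, 3.0), a distance of √(0.3² + 0.9²) ≈ 0.9.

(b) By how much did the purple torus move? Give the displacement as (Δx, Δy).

(-0.7, -2.1)

The purple torus was at about (7.8, 6.9) and moved to about (7.1, 4.8).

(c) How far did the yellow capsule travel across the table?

2.8

The yellow capsule was near (8.3, 2.4) before and (5.9, 3.8) after, so it travelled √(2.4² + 1.4²) ≈ 2.8 units.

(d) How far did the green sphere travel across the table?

3.5

The green sphere moved from about (4.2, 5.3) to (6.1, 2.4), a distance of √(1.9² + 2.9²) ≈ 3.5.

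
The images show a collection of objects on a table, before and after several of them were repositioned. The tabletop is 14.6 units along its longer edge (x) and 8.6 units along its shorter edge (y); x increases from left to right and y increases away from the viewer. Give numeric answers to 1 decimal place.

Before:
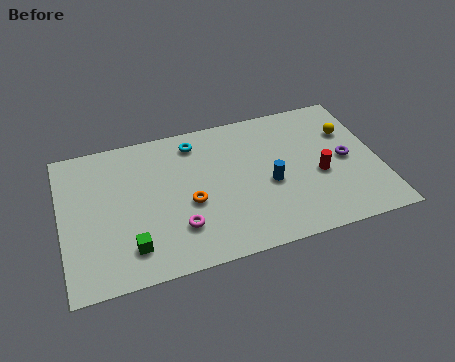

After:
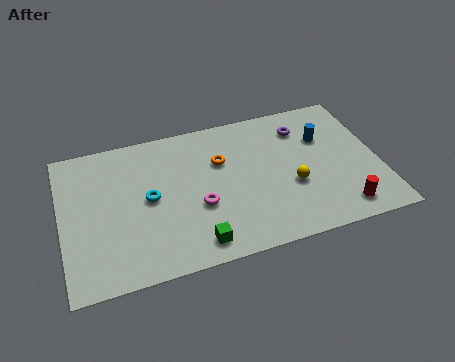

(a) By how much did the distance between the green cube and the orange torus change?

+1.4

They were about 3.3 units apart before and 4.7 after — 1.4 units further apart.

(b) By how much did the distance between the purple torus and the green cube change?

-2.7

The distance was about 10.4 in the first image and 7.7 in the second, so they moved 2.7 units closer together.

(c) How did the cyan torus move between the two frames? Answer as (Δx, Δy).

(-2.3, -2.8)

The cyan torus started near (6.3, 7.2) and ended near (4.0, 4.4).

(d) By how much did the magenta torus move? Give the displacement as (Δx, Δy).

(1.0, 1.0)

From the two frames, the magenta torus sits at roughly (5.2, 2.3) before and (6.2, 3.3) after.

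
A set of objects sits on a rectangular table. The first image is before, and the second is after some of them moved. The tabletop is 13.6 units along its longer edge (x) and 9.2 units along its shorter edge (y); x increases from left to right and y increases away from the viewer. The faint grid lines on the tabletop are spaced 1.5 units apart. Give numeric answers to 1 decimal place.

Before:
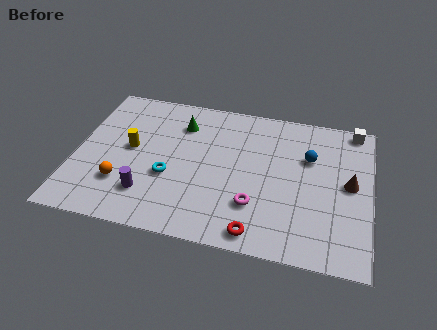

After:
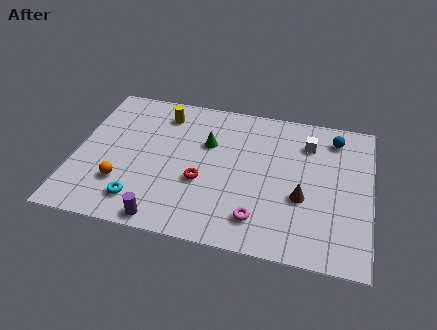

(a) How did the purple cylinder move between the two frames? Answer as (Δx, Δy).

(0.9, -1.4)

The purple cylinder started near (3.5, 2.2) and ended near (4.4, 0.8).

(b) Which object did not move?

the orange sphere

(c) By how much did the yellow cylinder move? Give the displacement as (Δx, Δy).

(1.3, 2.6)

From the two frames, the yellow cylinder sits at roughly (2.5, 4.9) before and (3.8, 7.5) after.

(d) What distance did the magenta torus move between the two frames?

0.8

From (8.4, 2.6) to (8.6, 1.8), the magenta torus covered √(0.2² + 0.8²) ≈ 0.8 units.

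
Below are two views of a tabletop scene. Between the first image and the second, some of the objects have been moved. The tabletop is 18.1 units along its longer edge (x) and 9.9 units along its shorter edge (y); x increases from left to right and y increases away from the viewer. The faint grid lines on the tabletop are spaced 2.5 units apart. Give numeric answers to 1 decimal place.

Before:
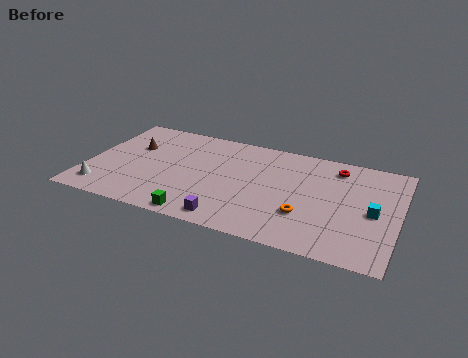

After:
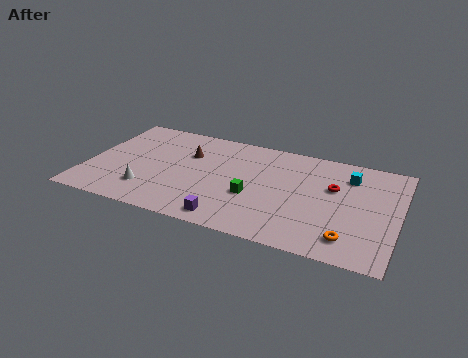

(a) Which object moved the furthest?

the green cube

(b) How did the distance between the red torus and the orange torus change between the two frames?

-0.7

Before: roughly 5.3 units apart; after: 4.6. That's 0.7 units closer together.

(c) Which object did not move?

the purple cube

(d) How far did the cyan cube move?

3.4

The cyan cube moved from about (16.7, 4.6) to (15.1, 7.6), a distance of √(1.6² + 3.0²) ≈ 3.4.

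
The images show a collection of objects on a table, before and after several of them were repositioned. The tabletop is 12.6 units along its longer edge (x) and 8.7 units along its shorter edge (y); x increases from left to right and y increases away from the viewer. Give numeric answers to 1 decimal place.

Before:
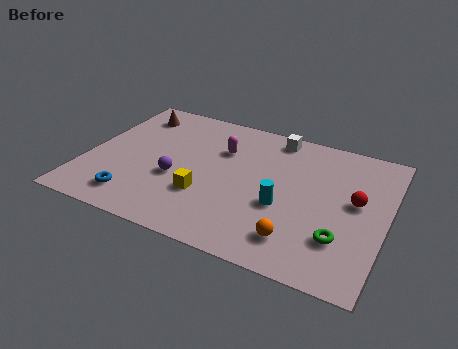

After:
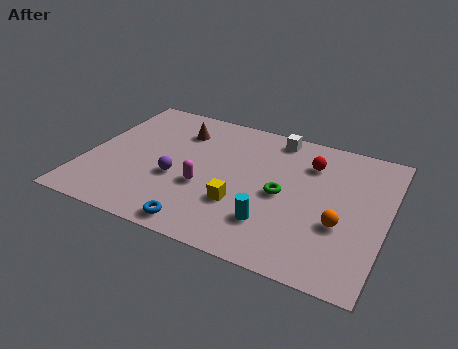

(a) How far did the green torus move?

3.1

The green torus was near (10.9, 2.4) before and (8.3, 4.1) after, so it travelled √(2.6² + 1.7²) ≈ 3.1 units.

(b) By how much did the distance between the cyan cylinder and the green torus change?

-0.8

The distance was about 2.7 in the first image and 1.9 in the second, so they moved 0.8 units closer together.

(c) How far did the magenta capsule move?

2.7

From (5.5, 6.0) to (5.1, 3.3), the magenta capsule covered √(0.4² + 2.7²) ≈ 2.7 units.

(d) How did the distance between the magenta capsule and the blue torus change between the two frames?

-3.1

The distance was about 5.5 in the first image and 2.4 in the second, so they moved 3.1 units closer together.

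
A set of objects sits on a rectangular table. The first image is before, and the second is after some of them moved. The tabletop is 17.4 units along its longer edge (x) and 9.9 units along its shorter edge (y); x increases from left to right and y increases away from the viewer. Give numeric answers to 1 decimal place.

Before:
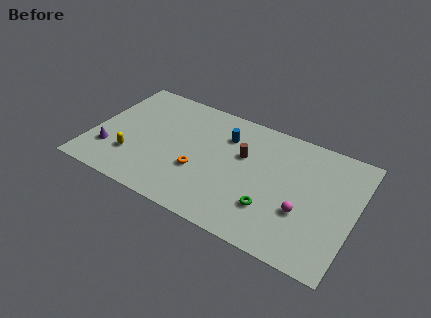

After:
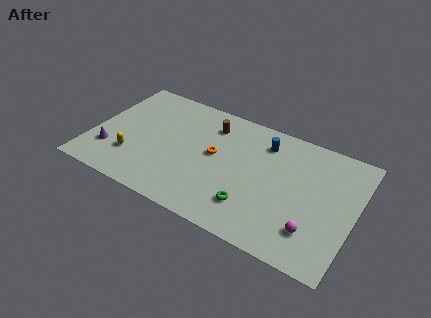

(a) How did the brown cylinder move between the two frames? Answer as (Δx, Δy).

(-2.4, 1.6)

The brown cylinder was at about (9.9, 6.2) and moved to about (7.5, 7.8).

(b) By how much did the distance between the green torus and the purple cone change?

-1.2

They were about 10.8 units apart before and 9.6 after — 1.2 units closer together.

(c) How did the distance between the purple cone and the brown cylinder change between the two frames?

-1.2

The distance was about 9.2 in the first image and 8.0 in the second, so they moved 1.2 units closer together.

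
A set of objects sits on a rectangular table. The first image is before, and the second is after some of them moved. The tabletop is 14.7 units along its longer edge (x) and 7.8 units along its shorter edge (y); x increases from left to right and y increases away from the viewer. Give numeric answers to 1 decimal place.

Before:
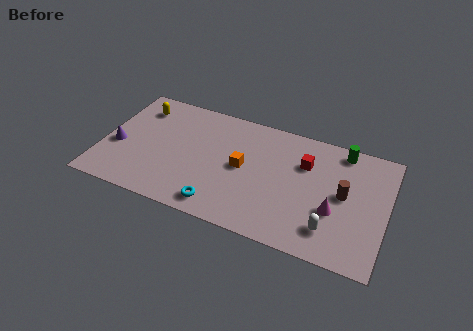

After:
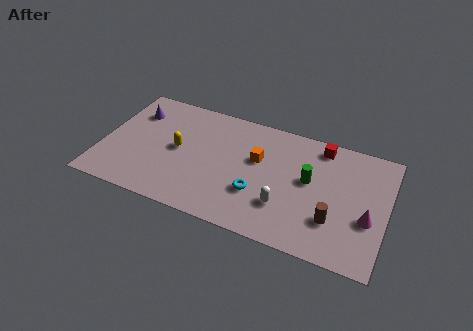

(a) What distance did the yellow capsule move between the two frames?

3.2

The yellow capsule was near (1.6, 6.2) before and (3.9, 4.0) after, so it travelled √(2.3² + 2.2²) ≈ 3.2 units.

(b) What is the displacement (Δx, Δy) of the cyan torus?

(1.8, 1.5)

The cyan torus was at about (6.4, 1.1) and moved to about (8.2, 2.6).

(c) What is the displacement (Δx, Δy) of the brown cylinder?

(-0.4, -1.8)

The brown cylinder started near (12.5, 4.1) and ended near (12.1, 2.3).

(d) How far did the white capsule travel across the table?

2.5

The white capsule was near (12.0, 1.7) before and (9.6, 2.3) after, so it travelled √(2.4² + 0.6²) ≈ 2.5 units.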